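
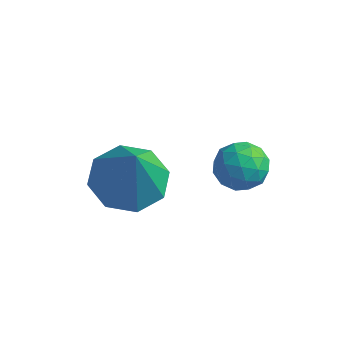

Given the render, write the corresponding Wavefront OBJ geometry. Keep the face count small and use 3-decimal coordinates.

v 1.378 0.276 -1.743
v 1.68 -0.207 -1.214
v 0.28 0.267 -1.126
v 0.582 -0.216 -0.597
v 0.83 0.521 -0.637
v 1.508 0.526 -1.018
v 0.452 -0.466 -1.322
v 1.13 -0.461 -1.703
v 1.107 -0.666 -0.953
v 1.341 -0.056 -0.53
v 0.619 0.116 -1.81
v 0.853 0.726 -1.387
v 1.625 0.035 -1.533
v 0.335 0.025 -0.807
v 0.48 0.458 -0.831
v 0.658 0.174 -0.52
v 1.524 0.466 -1.418
v 1.701 0.182 -1.106
v 1.202 0.61 -0.767
v 0.259 -0.122 -1.234
v 0.436 -0.406 -0.922
v 1.302 -0.114 -1.82
v 1.48 -0.398 -1.509
v 0.758 -0.55 -1.573
v 1.466 -0.519 -1.068
v 0.821 -0.524 -0.706
v 0.745 -0.671 -1.132
v 1.143 -0.667 -1.356
v 1.603 -0.16 -0.819
v 0.958 -0.165 -0.457
v 1.104 0.268 -0.48
v 1.502 0.271 -0.704
v 1.267 -0.43 -0.666
v 1.002 0.225 -1.883
v 0.357 0.22 -1.521
v 0.458 -0.211 -1.636
v 0.856 -0.208 -1.86
v 1.139 0.584 -1.634
v 0.494 0.579 -1.272
v 0.817 0.727 -0.984
v 1.215 0.731 -1.208
v 0.693 0.49 -1.674
v -1.533 -1.36 -1.945
v -0.513 -1.249 -2.283
v -0.867 -1.96 -0.135
v -0.811 -0.556 -1.944
v -1.532 -0.335 -1.606
v -2.254 -0.714 -1.467
v -2.552 -1.472 -1.608
v -2.254 -2.164 -1.946
v -1.533 -2.386 -2.285
v -0.812 -2.007 -2.424
f 1 38 17
f 38 12 41
f 17 41 6
f 38 41 17
f 1 17 13
f 17 6 18
f 13 18 2
f 17 18 13
f 1 13 22
f 13 2 23
f 22 23 8
f 13 23 22
f 1 22 34
f 22 8 37
f 34 37 11
f 22 37 34
f 1 34 38
f 34 11 42
f 38 42 12
f 34 42 38
f 2 18 29
f 18 6 32
f 29 32 10
f 18 32 29
f 6 41 19
f 41 12 40
f 19 40 5
f 41 40 19
f 12 42 39
f 42 11 35
f 39 35 3
f 42 35 39
f 11 37 36
f 37 8 24
f 36 24 7
f 37 24 36
f 8 23 28
f 23 2 25
f 28 25 9
f 23 25 28
f 4 30 16
f 30 10 31
f 16 31 5
f 30 31 16
f 4 16 14
f 16 5 15
f 14 15 3
f 16 15 14
f 4 14 21
f 14 3 20
f 21 20 7
f 14 20 21
f 4 21 26
f 21 7 27
f 26 27 9
f 21 27 26
f 4 26 30
f 26 9 33
f 30 33 10
f 26 33 30
f 5 31 19
f 31 10 32
f 19 32 6
f 31 32 19
f 3 15 39
f 15 5 40
f 39 40 12
f 15 40 39
f 7 20 36
f 20 3 35
f 36 35 11
f 20 35 36
f 9 27 28
f 27 7 24
f 28 24 8
f 27 24 28
f 10 33 29
f 33 9 25
f 29 25 2
f 33 25 29
f 44 43 46
f 44 46 45
f 46 43 47
f 46 47 45
f 47 43 48
f 47 48 45
f 48 43 49
f 48 49 45
f 49 43 50
f 49 50 45
f 50 43 51
f 50 51 45
f 51 43 52
f 51 52 45
f 52 43 44
f 52 44 45



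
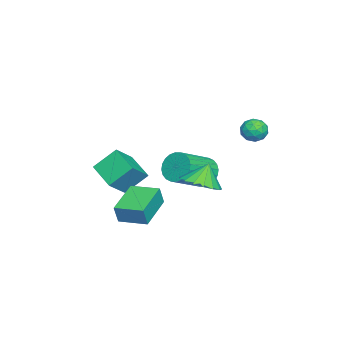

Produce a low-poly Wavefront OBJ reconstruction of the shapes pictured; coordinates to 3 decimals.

v -2.441 4.106 2.364
v -2.071 3.527 2.166
v -3.189 3.433 2.934
v -2.819 2.854 2.736
v -2.537 3.316 3.203
v -2.075 3.732 2.851
v -3.185 3.228 2.249
v -2.723 3.644 1.897
v -2.531 2.985 2.095
v -2.13 3.039 2.684
v -3.13 3.921 2.416
v -2.729 3.975 3.005
v -2.19 3.876 2.215
v -3.07 3.084 2.885
v -2.904 3.356 3.16
v -2.686 3.015 3.043
v -2.192 3.996 2.617
v -1.975 3.656 2.501
v -2.249 3.532 3.111
v -3.285 3.304 2.599
v -3.068 2.964 2.483
v -2.574 3.945 2.057
v -2.356 3.604 1.94
v -3.011 3.428 1.989
v -2.243 3.217 2.057
v -2.683 2.821 2.392
v -2.898 3.041 2.106
v -2.627 3.285 1.898
v -2.008 3.249 2.403
v -2.447 2.853 2.738
v -2.281 3.124 3.013
v -2.01 3.369 2.806
v -2.278 2.93 2.361
v -2.813 4.107 2.362
v -3.252 3.711 2.697
v -3.25 3.591 2.294
v -2.979 3.836 2.087
v -2.577 4.139 2.708
v -3.017 3.743 3.043
v -2.633 3.675 3.202
v -2.362 3.919 2.994
v -2.982 4.03 2.739
v 0.079 1.637 0.116
v 1.033 1.559 0.548
v -0.399 1.923 1.224
v 1.002 2.041 0.411
v 0.76 2.431 0.206
v 0.362 2.639 -0.02
v -0.101 2.618 -0.214
v -0.522 2.372 -0.333
v -0.806 1.957 -0.349
v -0.887 1.47 -0.258
v -0.747 1.02 -0.082
v -0.417 0.713 0.14
v 0.026 0.617 0.356
v 0.482 0.754 0.517
v 0.845 1.094 0.586
v -0.196 -3.598 0.324
v -0.702 -2.617 1.355
v -1.163 -3.144 -0.581
v -1.669 -2.164 0.45
v 0.849 -2.476 -0.23
v 0.343 -1.496 0.801
v -0.118 -2.023 -1.135
v -0.624 -1.042 -0.104
v 0.651 -1.302 -1.042
v 0.898 -1.427 -0.07
v 0.85 0.138 -0.906
v 1.097 0.013 0.065
v 2.523 -1.513 -1.545
v 2.77 -1.638 -0.574
v 2.722 -0.073 -1.41
v 2.969 -0.198 -0.438
v -3.774 0.78 -1.183
v -3.176 1.251 -1.663
v -1.629 0.291 -0.678
v -2.226 -0.18 -0.197
v -3.222 1.461 -1.386
v -1.675 0.501 -0.4
v -3.352 1.568 -1.077
v -1.805 0.608 -0.092
v -3.546 1.555 -0.785
v -1.999 0.595 0.2
v -3.775 1.423 -0.554
v -2.228 0.464 0.432
v -4.004 1.194 -0.418
v -2.457 0.235 0.568
v -4.197 0.902 -0.398
v -2.65 -0.058 0.587
v -4.327 0.591 -0.498
v -2.779 -0.369 0.487
v -4.371 0.309 -0.702
v -2.824 -0.651 0.283
v -4.325 0.099 -0.98
v -2.778 -0.861 0.006
v -4.195 -0.008 -1.288
v -2.648 -0.968 -0.303
v -4.001 0.005 -1.58
v -2.454 -0.955 -0.595
v -3.772 0.136 -1.812
v -2.225 -0.823 -0.826
v -3.543 0.365 -1.948
v -1.996 -0.594 -0.962
v -3.35 0.658 -1.967
v -1.803 -0.302 -0.982
v -3.221 0.969 -1.867
v -1.673 0.009 -0.882
f 1 38 17
f 38 12 41
f 17 41 6
f 38 41 17
f 1 17 13
f 17 6 18
f 13 18 2
f 17 18 13
f 1 13 22
f 13 2 23
f 22 23 8
f 13 23 22
f 1 22 34
f 22 8 37
f 34 37 11
f 22 37 34
f 1 34 38
f 34 11 42
f 38 42 12
f 34 42 38
f 2 18 29
f 18 6 32
f 29 32 10
f 18 32 29
f 6 41 19
f 41 12 40
f 19 40 5
f 41 40 19
f 12 42 39
f 42 11 35
f 39 35 3
f 42 35 39
f 11 37 36
f 37 8 24
f 36 24 7
f 37 24 36
f 8 23 28
f 23 2 25
f 28 25 9
f 23 25 28
f 4 30 16
f 30 10 31
f 16 31 5
f 30 31 16
f 4 16 14
f 16 5 15
f 14 15 3
f 16 15 14
f 4 14 21
f 14 3 20
f 21 20 7
f 14 20 21
f 4 21 26
f 21 7 27
f 26 27 9
f 21 27 26
f 4 26 30
f 26 9 33
f 30 33 10
f 26 33 30
f 5 31 19
f 31 10 32
f 19 32 6
f 31 32 19
f 3 15 39
f 15 5 40
f 39 40 12
f 15 40 39
f 7 20 36
f 20 3 35
f 36 35 11
f 20 35 36
f 9 27 28
f 27 7 24
f 28 24 8
f 27 24 28
f 10 33 29
f 33 9 25
f 29 25 2
f 33 25 29
f 44 43 46
f 44 46 45
f 46 43 47
f 46 47 45
f 47 43 48
f 47 48 45
f 48 43 49
f 48 49 45
f 49 43 50
f 49 50 45
f 50 43 51
f 50 51 45
f 51 43 52
f 51 52 45
f 52 43 53
f 52 53 45
f 53 43 54
f 53 54 45
f 54 43 55
f 54 55 45
f 55 43 56
f 55 56 45
f 56 43 57
f 56 57 45
f 57 43 44
f 57 44 45
f 59 61 58
f 62 59 58
f 58 61 60
f 60 62 58
f 59 65 61
f 63 59 62
f 63 65 59
f 61 65 60
f 64 62 60
f 60 65 64
f 64 63 62
f 65 63 64
f 67 69 66
f 70 67 66
f 66 69 68
f 68 70 66
f 67 73 69
f 71 67 70
f 71 73 67
f 69 73 68
f 72 70 68
f 68 73 72
f 72 71 70
f 73 71 72
f 75 74 78
f 75 78 76
f 76 78 79
f 76 79 77
f 78 74 80
f 78 80 79
f 79 80 81
f 79 81 77
f 80 74 82
f 80 82 81
f 81 82 83
f 81 83 77
f 82 74 84
f 82 84 83
f 83 84 85
f 83 85 77
f 84 74 86
f 84 86 85
f 85 86 87
f 85 87 77
f 86 74 88
f 86 88 87
f 87 88 89
f 87 89 77
f 88 74 90
f 88 90 89
f 89 90 91
f 89 91 77
f 90 74 92
f 90 92 91
f 91 92 93
f 91 93 77
f 92 74 94
f 92 94 93
f 93 94 95
f 93 95 77
f 94 74 96
f 94 96 95
f 95 96 97
f 95 97 77
f 96 74 98
f 96 98 97
f 97 98 99
f 97 99 77
f 98 74 100
f 98 100 99
f 99 100 101
f 99 101 77
f 100 74 102
f 100 102 101
f 101 102 103
f 101 103 77
f 102 74 104
f 102 104 103
f 103 104 105
f 103 105 77
f 104 74 106
f 104 106 105
f 105 106 107
f 105 107 77
f 106 74 75
f 106 75 107
f 107 75 76
f 107 76 77



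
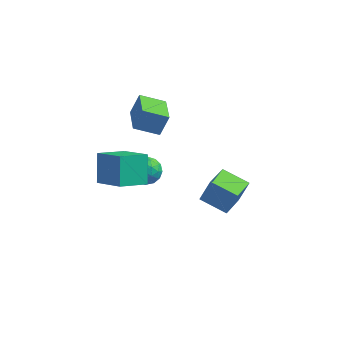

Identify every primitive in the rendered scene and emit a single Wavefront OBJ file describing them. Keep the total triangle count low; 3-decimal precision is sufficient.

v -1.042 -5.067 3.621
v -1.389 -4.047 4.962
v -2.551 -4.29 2.64
v -2.898 -3.27 3.98
v -0.042 -3.91 3
v -0.389 -2.89 4.34
v -1.551 -3.133 2.018
v -1.898 -2.113 3.359
v 2.081 -2.2 0.743
v 2.493 -1.754 1.915
v 2.147 -0.378 0.026
v 2.56 0.069 1.198
v 3.58 -2.429 0.302
v 3.993 -1.982 1.474
v 3.647 -0.606 -0.415
v 4.059 -0.16 0.757
v -2.551 0.846 2.256
v -2.19 1.302 3.441
v -3.315 2.494 1.855
v -2.954 2.95 3.04
v -1.246 1.31 1.68
v -0.885 1.766 2.865
v -2.01 2.958 1.279
v -1.649 3.414 2.464
v -1.927 1.565 -1.241
v -1.114 1.174 -1.311
v -2.506 0.286 -0.829
v -1.693 -0.105 -0.899
v -1.851 0.497 -0.243
v -1.493 1.288 -0.497
v -2.127 0.172 -1.643
v -1.769 0.963 -1.897
v -1.238 0.314 -1.559
v -1.067 0.515 -0.694
v -2.553 0.945 -1.446
v -2.382 1.146 -0.581
v -1.469 1.482 -1.312
v -2.151 -0.022 -0.828
v -2.243 0.332 -0.443
v -1.766 0.103 -0.483
v -1.692 1.549 -0.834
v -1.215 1.319 -0.875
v -1.648 0.921 -0.247
v -2.405 0.141 -1.265
v -1.928 -0.089 -1.306
v -1.854 1.357 -1.657
v -1.377 1.128 -1.697
v -1.972 0.539 -1.893
v -1.065 0.746 -1.499
v -1.405 -0.005 -1.257
v -1.66 0.157 -1.694
v -1.45 0.622 -1.843
v -0.964 0.864 -0.99
v -1.305 0.113 -0.748
v -1.398 0.467 -0.363
v -1.187 0.931 -0.512
v -1.037 0.359 -1.136
v -2.315 1.347 -1.392
v -2.656 0.596 -1.15
v -2.433 0.529 -1.628
v -2.222 0.993 -1.777
v -2.215 1.465 -0.883
v -2.555 0.714 -0.641
v -2.17 0.838 -0.297
v -1.96 1.303 -0.446
v -2.583 1.101 -1.004
f 2 4 1
f 5 2 1
f 1 4 3
f 3 5 1
f 2 8 4
f 6 2 5
f 6 8 2
f 4 8 3
f 7 5 3
f 3 8 7
f 7 6 5
f 8 6 7
f 10 12 9
f 13 10 9
f 9 12 11
f 11 13 9
f 10 16 12
f 14 10 13
f 14 16 10
f 12 16 11
f 15 13 11
f 11 16 15
f 15 14 13
f 16 14 15
f 18 20 17
f 21 18 17
f 17 20 19
f 19 21 17
f 18 24 20
f 22 18 21
f 22 24 18
f 20 24 19
f 23 21 19
f 19 24 23
f 23 22 21
f 24 22 23
f 25 62 41
f 62 36 65
f 41 65 30
f 62 65 41
f 25 41 37
f 41 30 42
f 37 42 26
f 41 42 37
f 25 37 46
f 37 26 47
f 46 47 32
f 37 47 46
f 25 46 58
f 46 32 61
f 58 61 35
f 46 61 58
f 25 58 62
f 58 35 66
f 62 66 36
f 58 66 62
f 26 42 53
f 42 30 56
f 53 56 34
f 42 56 53
f 30 65 43
f 65 36 64
f 43 64 29
f 65 64 43
f 36 66 63
f 66 35 59
f 63 59 27
f 66 59 63
f 35 61 60
f 61 32 48
f 60 48 31
f 61 48 60
f 32 47 52
f 47 26 49
f 52 49 33
f 47 49 52
f 28 54 40
f 54 34 55
f 40 55 29
f 54 55 40
f 28 40 38
f 40 29 39
f 38 39 27
f 40 39 38
f 28 38 45
f 38 27 44
f 45 44 31
f 38 44 45
f 28 45 50
f 45 31 51
f 50 51 33
f 45 51 50
f 28 50 54
f 50 33 57
f 54 57 34
f 50 57 54
f 29 55 43
f 55 34 56
f 43 56 30
f 55 56 43
f 27 39 63
f 39 29 64
f 63 64 36
f 39 64 63
f 31 44 60
f 44 27 59
f 60 59 35
f 44 59 60
f 33 51 52
f 51 31 48
f 52 48 32
f 51 48 52
f 34 57 53
f 57 33 49
f 53 49 26
f 57 49 53



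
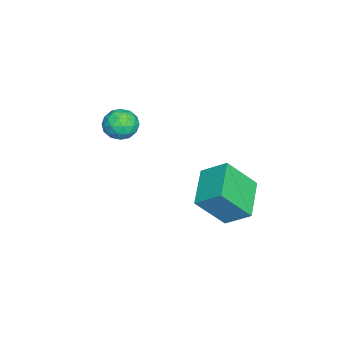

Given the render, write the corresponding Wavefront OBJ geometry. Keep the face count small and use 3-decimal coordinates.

v -2.3 -3.465 1.827
v -1.903 -3.748 1.319
v -3.237 -3.872 1.321
v -2.84 -4.155 0.813
v -2.814 -4.417 1.466
v -2.235 -4.165 1.779
v -2.905 -3.455 0.861
v -2.326 -3.203 1.174
v -2.276 -3.742 0.722
v -2.22 -4.336 1.096
v -2.92 -3.284 1.544
v -2.864 -3.878 1.918
v -2.019 -3.571 1.617
v -3.121 -4.049 1.023
v -3.105 -4.203 1.407
v -2.872 -4.369 1.108
v -2.215 -3.816 1.888
v -1.981 -3.982 1.589
v -2.517 -4.375 1.676
v -3.159 -3.638 1.051
v -2.925 -3.804 0.752
v -2.268 -3.251 1.532
v -2.035 -3.417 1.233
v -2.623 -3.245 0.964
v -2.005 -3.733 0.968
v -2.556 -3.973 0.67
v -2.594 -3.561 0.698
v -2.254 -3.413 0.882
v -1.972 -4.082 1.188
v -2.523 -4.322 0.89
v -2.508 -4.476 1.274
v -2.168 -4.328 1.458
v -2.192 -4.079 0.837
v -2.617 -3.298 1.75
v -3.168 -3.538 1.452
v -2.972 -3.292 1.182
v -2.632 -3.144 1.366
v -2.584 -3.647 1.97
v -3.135 -3.887 1.672
v -2.886 -4.207 1.758
v -2.546 -4.059 1.942
v -2.948 -3.541 1.803
v -1.366 -0.686 0.213
v -1.211 0.25 0.897
v -1.804 0.299 -1.036
v -1.65 1.235 -0.352
v 0.21 -0.595 -0.268
v 0.364 0.341 0.416
v -0.229 0.39 -1.517
v -0.074 1.326 -0.833
f 1 38 17
f 38 12 41
f 17 41 6
f 38 41 17
f 1 17 13
f 17 6 18
f 13 18 2
f 17 18 13
f 1 13 22
f 13 2 23
f 22 23 8
f 13 23 22
f 1 22 34
f 22 8 37
f 34 37 11
f 22 37 34
f 1 34 38
f 34 11 42
f 38 42 12
f 34 42 38
f 2 18 29
f 18 6 32
f 29 32 10
f 18 32 29
f 6 41 19
f 41 12 40
f 19 40 5
f 41 40 19
f 12 42 39
f 42 11 35
f 39 35 3
f 42 35 39
f 11 37 36
f 37 8 24
f 36 24 7
f 37 24 36
f 8 23 28
f 23 2 25
f 28 25 9
f 23 25 28
f 4 30 16
f 30 10 31
f 16 31 5
f 30 31 16
f 4 16 14
f 16 5 15
f 14 15 3
f 16 15 14
f 4 14 21
f 14 3 20
f 21 20 7
f 14 20 21
f 4 21 26
f 21 7 27
f 26 27 9
f 21 27 26
f 4 26 30
f 26 9 33
f 30 33 10
f 26 33 30
f 5 31 19
f 31 10 32
f 19 32 6
f 31 32 19
f 3 15 39
f 15 5 40
f 39 40 12
f 15 40 39
f 7 20 36
f 20 3 35
f 36 35 11
f 20 35 36
f 9 27 28
f 27 7 24
f 28 24 8
f 27 24 28
f 10 33 29
f 33 9 25
f 29 25 2
f 33 25 29
f 44 46 43
f 47 44 43
f 43 46 45
f 45 47 43
f 44 50 46
f 48 44 47
f 48 50 44
f 46 50 45
f 49 47 45
f 45 50 49
f 49 48 47
f 50 48 49



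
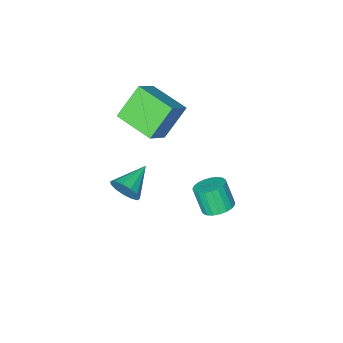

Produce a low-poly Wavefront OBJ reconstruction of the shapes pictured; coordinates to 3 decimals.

v 1.929 2.84 -1.049
v 2.734 2.717 -1.149
v 2.795 2.077 0.128
v 1.991 2.2 0.229
v 2.727 3.021 -0.996
v 2.789 2.381 0.281
v 2.583 3.295 -0.852
v 2.644 2.655 0.425
v 2.325 3.489 -0.742
v 2.387 2.849 0.535
v 1.999 3.572 -0.685
v 2.061 2.932 0.592
v 1.661 3.528 -0.691
v 1.723 2.888 0.586
v 1.37 3.365 -0.759
v 1.431 2.725 0.519
v 1.175 3.111 -0.876
v 1.236 2.471 0.401
v 1.11 2.81 -1.024
v 1.172 2.17 0.253
v 1.187 2.515 -1.176
v 1.249 1.875 0.102
v 1.393 2.276 -1.306
v 1.454 1.636 -0.028
v 1.691 2.134 -1.391
v 1.753 1.494 -0.114
v 2.03 2.114 -1.417
v 2.092 1.474 -0.14
v 2.352 2.22 -1.38
v 2.414 1.58 -0.102
v 2.601 2.433 -1.285
v 2.663 1.793 -0.008
v 0.312 -4.465 1.665
v 1.494 -4.042 2.674
v -0.135 -2.351 1.303
v 1.047 -1.929 2.312
v 1.653 -4.451 0.088
v 2.835 -4.029 1.097
v 1.206 -2.338 -0.274
v 2.388 -1.915 0.735
v 3.644 -2.331 -3.131
v 4.007 -2.663 -2.401
v 2.016 -2.829 -2.549
v 3.898 -2.19 -2.3
v 3.709 -1.761 -2.463
v 3.499 -1.514 -2.838
v 3.335 -1.525 -3.306
v 3.27 -1.793 -3.718
v 3.323 -2.231 -3.944
v 3.479 -2.701 -3.912
v 3.687 -3.053 -3.632
v 3.881 -3.176 -3.192
v 4.001 -3.03 -2.734
f 2 1 5
f 2 5 3
f 3 5 6
f 3 6 4
f 5 1 7
f 5 7 6
f 6 7 8
f 6 8 4
f 7 1 9
f 7 9 8
f 8 9 10
f 8 10 4
f 9 1 11
f 9 11 10
f 10 11 12
f 10 12 4
f 11 1 13
f 11 13 12
f 12 13 14
f 12 14 4
f 13 1 15
f 13 15 14
f 14 15 16
f 14 16 4
f 15 1 17
f 15 17 16
f 16 17 18
f 16 18 4
f 17 1 19
f 17 19 18
f 18 19 20
f 18 20 4
f 19 1 21
f 19 21 20
f 20 21 22
f 20 22 4
f 21 1 23
f 21 23 22
f 22 23 24
f 22 24 4
f 23 1 25
f 23 25 24
f 24 25 26
f 24 26 4
f 25 1 27
f 25 27 26
f 26 27 28
f 26 28 4
f 27 1 29
f 27 29 28
f 28 29 30
f 28 30 4
f 29 1 31
f 29 31 30
f 30 31 32
f 30 32 4
f 31 1 2
f 31 2 32
f 32 2 3
f 32 3 4
f 34 36 33
f 37 34 33
f 33 36 35
f 35 37 33
f 34 40 36
f 38 34 37
f 38 40 34
f 36 40 35
f 39 37 35
f 35 40 39
f 39 38 37
f 40 38 39
f 42 41 44
f 42 44 43
f 44 41 45
f 44 45 43
f 45 41 46
f 45 46 43
f 46 41 47
f 46 47 43
f 47 41 48
f 47 48 43
f 48 41 49
f 48 49 43
f 49 41 50
f 49 50 43
f 50 41 51
f 50 51 43
f 51 41 52
f 51 52 43
f 52 41 53
f 52 53 43
f 53 41 42
f 53 42 43



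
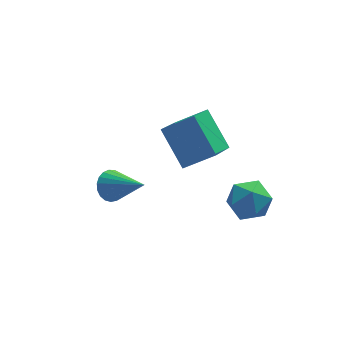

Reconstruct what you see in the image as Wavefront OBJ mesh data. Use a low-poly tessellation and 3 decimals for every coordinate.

v -3.929 -0.663 0.875
v -3.549 -0.928 0.235
v -2.831 -2.057 2.105
v -3.353 -0.684 0.335
v -3.256 -0.437 0.529
v -3.275 -0.229 0.782
v -3.408 -0.096 1.052
v -3.631 -0.061 1.291
v -3.905 -0.13 1.457
v -4.184 -0.291 1.524
v -4.418 -0.516 1.478
v -4.568 -0.767 1.327
v -4.608 -0.999 1.099
v -4.53 -1.174 0.832
v -4.348 -1.26 0.572
v -4.094 -1.243 0.365
v -3.811 -1.125 0.245
v 1.094 -1.873 0.816
v 2.187 -1.898 0.819
v 1.073 -2.962 -0.579
v 2.166 -2.987 -0.576
v 1.606 -3.464 0.233
v 1.619 -2.791 1.095
v 1.641 -2.069 -0.855
v 1.654 -1.396 0.007
v 2.525 -2.019 -0.214
v 2.504 -2.881 0.459
v 0.756 -1.979 -0.219
v 0.735 -2.841 0.454
v 0.648 -0.692 1.839
v 0.096 0.862 3.234
v -0.748 -0.419 0.983
v -1.299 1.135 2.377
v 1.679 0.765 0.623
v 1.128 2.319 2.017
v 0.284 1.038 -0.234
v -0.268 2.592 1.161
f 2 1 4
f 2 4 3
f 4 1 5
f 4 5 3
f 5 1 6
f 5 6 3
f 6 1 7
f 6 7 3
f 7 1 8
f 7 8 3
f 8 1 9
f 8 9 3
f 9 1 10
f 9 10 3
f 10 1 11
f 10 11 3
f 11 1 12
f 11 12 3
f 12 1 13
f 12 13 3
f 13 1 14
f 13 14 3
f 14 1 15
f 14 15 3
f 15 1 16
f 15 16 3
f 16 1 17
f 16 17 3
f 17 1 2
f 17 2 3
f 18 29 23
f 18 23 19
f 18 19 25
f 18 25 28
f 18 28 29
f 19 23 27
f 23 29 22
f 29 28 20
f 28 25 24
f 25 19 26
f 21 27 22
f 21 22 20
f 21 20 24
f 21 24 26
f 21 26 27
f 22 27 23
f 20 22 29
f 24 20 28
f 26 24 25
f 27 26 19
f 31 33 30
f 34 31 30
f 30 33 32
f 32 34 30
f 31 37 33
f 35 31 34
f 35 37 31
f 33 37 32
f 36 34 32
f 32 37 36
f 36 35 34
f 37 35 36



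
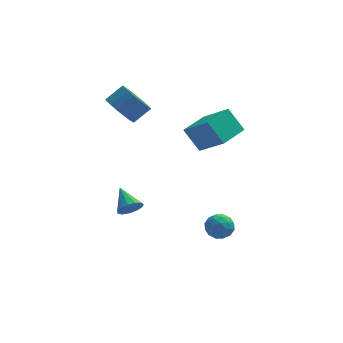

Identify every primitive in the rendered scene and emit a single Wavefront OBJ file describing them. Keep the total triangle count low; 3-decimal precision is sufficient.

v -1.281 2.203 3.452
v -0.868 2.653 2.724
v -0.047 3.027 3.42
v -0.459 2.577 4.148
v -1.131 2.945 2.878
v -0.31 3.319 3.574
v -1.425 3.091 3.145
v -0.603 3.465 3.842
v -1.689 3.06 3.473
v -0.868 3.434 4.17
v -1.873 2.86 3.797
v -1.052 3.234 4.494
v -1.939 2.53 4.053
v -1.118 2.904 4.75
v -1.875 2.135 4.189
v -1.054 2.509 4.886
v -1.693 1.753 4.18
v -0.872 2.127 4.876
v -1.43 1.461 4.026
v -0.609 1.835 4.722
v -1.137 1.315 3.758
v -0.315 1.689 4.455
v -0.872 1.346 3.43
v -0.051 1.72 4.127
v -0.688 1.546 3.106
v 0.133 1.92 3.803
v -0.622 1.876 2.85
v 0.199 2.25 3.547
v -0.686 2.271 2.714
v 0.135 2.645 3.411
v 2.88 -3.043 -0.822
v 3.555 -3.085 -0.558
v 2.685 -4.155 -0.502
v 3.36 -4.197 -0.238
v 2.867 -3.779 0.092
v 2.988 -3.092 -0.106
v 3.252 -4.148 -0.954
v 3.373 -3.461 -1.152
v 3.785 -3.768 -0.64
v 3.547 -3.541 0.006
v 2.693 -3.699 -1.066
v 2.455 -3.472 -0.42
v 3.235 -2.966 -0.718
v 3.005 -4.274 -0.342
v 2.716 -4.028 -0.148
v 3.112 -4.053 0.007
v 2.901 -2.97 -0.452
v 3.298 -2.995 -0.297
v 2.893 -3.403 0.085
v 2.942 -4.245 -0.763
v 3.339 -4.27 -0.608
v 3.128 -3.187 -1.067
v 3.524 -3.212 -0.912
v 3.347 -3.837 -1.145
v 3.766 -3.393 -0.611
v 3.652 -4.047 -0.423
v 3.589 -4.018 -0.844
v 3.66 -3.613 -0.96
v 3.626 -3.259 -0.231
v 3.512 -3.913 -0.043
v 3.222 -3.667 0.151
v 3.293 -3.263 0.035
v 3.762 -3.66 -0.279
v 2.728 -3.327 -1.017
v 2.614 -3.981 -0.829
v 2.947 -3.977 -1.095
v 3.018 -3.573 -1.211
v 2.588 -3.193 -0.637
v 2.474 -3.847 -0.449
v 2.58 -3.627 -0.1
v 2.651 -3.222 -0.216
v 2.478 -3.58 -0.781
v 1.681 1.184 2.728
v 2.753 0.168 3.907
v 2.699 2.387 2.838
v 3.772 1.371 4.017
v 2.408 0.669 1.623
v 3.481 -0.347 2.802
v 3.427 1.872 1.733
v 4.499 0.856 2.912
v -0.852 -0.194 -1.77
v -0.343 -0.241 -1.337
v -1.328 0.934 -1.09
v -0.223 -0.02 -1.619
v -0.303 0.146 -1.949
v -0.557 0.203 -2.222
v -0.905 0.135 -2.352
v -1.236 -0.038 -2.297
v -1.446 -0.26 -2.075
v -1.467 -0.461 -1.756
v -1.293 -0.577 -1.442
v -0.979 -0.572 -1.232
v -0.625 -0.446 -1.193
f 2 1 5
f 2 5 3
f 3 5 6
f 3 6 4
f 5 1 7
f 5 7 6
f 6 7 8
f 6 8 4
f 7 1 9
f 7 9 8
f 8 9 10
f 8 10 4
f 9 1 11
f 9 11 10
f 10 11 12
f 10 12 4
f 11 1 13
f 11 13 12
f 12 13 14
f 12 14 4
f 13 1 15
f 13 15 14
f 14 15 16
f 14 16 4
f 15 1 17
f 15 17 16
f 16 17 18
f 16 18 4
f 17 1 19
f 17 19 18
f 18 19 20
f 18 20 4
f 19 1 21
f 19 21 20
f 20 21 22
f 20 22 4
f 21 1 23
f 21 23 22
f 22 23 24
f 22 24 4
f 23 1 25
f 23 25 24
f 24 25 26
f 24 26 4
f 25 1 27
f 25 27 26
f 26 27 28
f 26 28 4
f 27 1 29
f 27 29 28
f 28 29 30
f 28 30 4
f 29 1 2
f 29 2 30
f 30 2 3
f 30 3 4
f 31 68 47
f 68 42 71
f 47 71 36
f 68 71 47
f 31 47 43
f 47 36 48
f 43 48 32
f 47 48 43
f 31 43 52
f 43 32 53
f 52 53 38
f 43 53 52
f 31 52 64
f 52 38 67
f 64 67 41
f 52 67 64
f 31 64 68
f 64 41 72
f 68 72 42
f 64 72 68
f 32 48 59
f 48 36 62
f 59 62 40
f 48 62 59
f 36 71 49
f 71 42 70
f 49 70 35
f 71 70 49
f 42 72 69
f 72 41 65
f 69 65 33
f 72 65 69
f 41 67 66
f 67 38 54
f 66 54 37
f 67 54 66
f 38 53 58
f 53 32 55
f 58 55 39
f 53 55 58
f 34 60 46
f 60 40 61
f 46 61 35
f 60 61 46
f 34 46 44
f 46 35 45
f 44 45 33
f 46 45 44
f 34 44 51
f 44 33 50
f 51 50 37
f 44 50 51
f 34 51 56
f 51 37 57
f 56 57 39
f 51 57 56
f 34 56 60
f 56 39 63
f 60 63 40
f 56 63 60
f 35 61 49
f 61 40 62
f 49 62 36
f 61 62 49
f 33 45 69
f 45 35 70
f 69 70 42
f 45 70 69
f 37 50 66
f 50 33 65
f 66 65 41
f 50 65 66
f 39 57 58
f 57 37 54
f 58 54 38
f 57 54 58
f 40 63 59
f 63 39 55
f 59 55 32
f 63 55 59
f 74 76 73
f 77 74 73
f 73 76 75
f 75 77 73
f 74 80 76
f 78 74 77
f 78 80 74
f 76 80 75
f 79 77 75
f 75 80 79
f 79 78 77
f 80 78 79
f 82 81 84
f 82 84 83
f 84 81 85
f 84 85 83
f 85 81 86
f 85 86 83
f 86 81 87
f 86 87 83
f 87 81 88
f 87 88 83
f 88 81 89
f 88 89 83
f 89 81 90
f 89 90 83
f 90 81 91
f 90 91 83
f 91 81 92
f 91 92 83
f 92 81 93
f 92 93 83
f 93 81 82
f 93 82 83



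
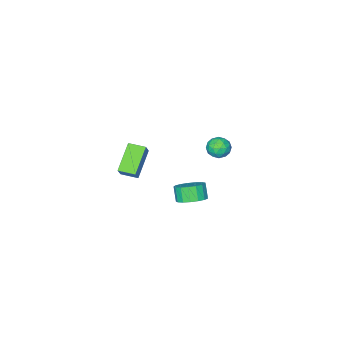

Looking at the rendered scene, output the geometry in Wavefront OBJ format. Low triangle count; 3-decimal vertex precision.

v -0.898 -0.494 -3.265
v -0.297 0.056 -2.758
v -0.562 -0.475 -1.867
v -1.162 -1.026 -2.375
v -0.696 0.284 -2.74
v -0.961 -0.247 -1.85
v -1.141 0.333 -2.844
v -1.406 -0.198 -1.953
v -1.53 0.193 -3.043
v -1.795 -0.338 -2.153
v -1.774 -0.105 -3.294
v -2.039 -0.636 -2.404
v -1.818 -0.492 -3.538
v -2.083 -1.023 -2.647
v -1.651 -0.879 -3.719
v -1.916 -1.411 -2.829
v -1.311 -1.179 -3.797
v -1.576 -1.71 -2.906
v -0.876 -1.321 -3.752
v -1.141 -1.853 -2.862
v -0.447 -1.274 -3.596
v -0.712 -1.806 -2.706
v -0.12 -1.049 -3.365
v -0.385 -1.58 -2.474
v 0.028 -0.696 -3.11
v -0.237 -1.228 -2.22
v -0.036 -0.297 -2.891
v -0.301 -0.829 -2.001
v -3.961 -0.956 -0.457
v -3.528 -1.081 -1.129
v -4.372 -2.199 -0.491
v -3.939 -2.324 -1.163
v -3.563 -2.204 -0.456
v -3.309 -1.435 -0.435
v -4.591 -1.845 -1.185
v -4.337 -1.076 -1.164
v -3.917 -1.63 -1.579
v -3.282 -1.852 -1.129
v -4.618 -1.428 -0.491
v -3.983 -1.65 -0.041
v -3.709 -0.909 -0.79
v -4.191 -2.371 -0.83
v -3.971 -2.3 -0.414
v -3.716 -2.374 -0.81
v -3.58 -1.118 -0.382
v -3.325 -1.191 -0.777
v -3.346 -1.851 -0.382
v -4.575 -2.089 -0.843
v -4.32 -2.162 -1.238
v -4.184 -0.906 -0.81
v -3.929 -0.98 -1.206
v -4.554 -1.429 -1.238
v -3.682 -1.305 -1.45
v -3.924 -2.036 -1.47
v -4.307 -1.754 -1.483
v -4.158 -1.302 -1.47
v -3.309 -1.436 -1.185
v -3.551 -2.167 -1.205
v -3.33 -2.096 -0.789
v -3.181 -1.644 -0.777
v -3.538 -1.759 -1.449
v -4.349 -1.113 -0.415
v -4.591 -1.844 -0.435
v -4.719 -1.636 -0.843
v -4.57 -1.184 -0.831
v -3.976 -1.244 -0.15
v -4.218 -1.975 -0.17
v -3.742 -1.978 -0.15
v -3.593 -1.526 -0.137
v -4.362 -1.521 -0.171
v 3.975 0.56 2.232
v 2.584 -0.218 3.373
v 4.445 0.909 3.043
v 3.054 0.131 4.184
v 4.526 -0.331 2.296
v 3.135 -1.109 3.437
v 4.996 0.018 3.107
v 3.605 -0.76 4.248
f 2 1 5
f 2 5 3
f 3 5 6
f 3 6 4
f 5 1 7
f 5 7 6
f 6 7 8
f 6 8 4
f 7 1 9
f 7 9 8
f 8 9 10
f 8 10 4
f 9 1 11
f 9 11 10
f 10 11 12
f 10 12 4
f 11 1 13
f 11 13 12
f 12 13 14
f 12 14 4
f 13 1 15
f 13 15 14
f 14 15 16
f 14 16 4
f 15 1 17
f 15 17 16
f 16 17 18
f 16 18 4
f 17 1 19
f 17 19 18
f 18 19 20
f 18 20 4
f 19 1 21
f 19 21 20
f 20 21 22
f 20 22 4
f 21 1 23
f 21 23 22
f 22 23 24
f 22 24 4
f 23 1 25
f 23 25 24
f 24 25 26
f 24 26 4
f 25 1 27
f 25 27 26
f 26 27 28
f 26 28 4
f 27 1 2
f 27 2 28
f 28 2 3
f 28 3 4
f 29 66 45
f 66 40 69
f 45 69 34
f 66 69 45
f 29 45 41
f 45 34 46
f 41 46 30
f 45 46 41
f 29 41 50
f 41 30 51
f 50 51 36
f 41 51 50
f 29 50 62
f 50 36 65
f 62 65 39
f 50 65 62
f 29 62 66
f 62 39 70
f 66 70 40
f 62 70 66
f 30 46 57
f 46 34 60
f 57 60 38
f 46 60 57
f 34 69 47
f 69 40 68
f 47 68 33
f 69 68 47
f 40 70 67
f 70 39 63
f 67 63 31
f 70 63 67
f 39 65 64
f 65 36 52
f 64 52 35
f 65 52 64
f 36 51 56
f 51 30 53
f 56 53 37
f 51 53 56
f 32 58 44
f 58 38 59
f 44 59 33
f 58 59 44
f 32 44 42
f 44 33 43
f 42 43 31
f 44 43 42
f 32 42 49
f 42 31 48
f 49 48 35
f 42 48 49
f 32 49 54
f 49 35 55
f 54 55 37
f 49 55 54
f 32 54 58
f 54 37 61
f 58 61 38
f 54 61 58
f 33 59 47
f 59 38 60
f 47 60 34
f 59 60 47
f 31 43 67
f 43 33 68
f 67 68 40
f 43 68 67
f 35 48 64
f 48 31 63
f 64 63 39
f 48 63 64
f 37 55 56
f 55 35 52
f 56 52 36
f 55 52 56
f 38 61 57
f 61 37 53
f 57 53 30
f 61 53 57
f 72 74 71
f 75 72 71
f 71 74 73
f 73 75 71
f 72 78 74
f 76 72 75
f 76 78 72
f 74 78 73
f 77 75 73
f 73 78 77
f 77 76 75
f 78 76 77



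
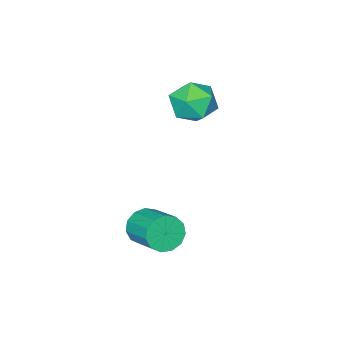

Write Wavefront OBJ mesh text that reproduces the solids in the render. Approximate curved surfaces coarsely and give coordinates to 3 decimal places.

v 3.177 0.907 0.822
v 3.325 0.663 1.293
v 3.531 1.63 1.728
v 3.383 1.873 1.258
v 3.582 0.685 1.121
v 3.788 1.652 1.557
v 3.71 0.778 0.855
v 3.917 1.744 1.29
v 3.67 0.911 0.578
v 3.876 1.878 1.014
v 3.472 1.043 0.379
v 3.679 2.01 0.814
v 3.181 1.132 0.32
v 3.388 2.098 0.756
v 2.888 1.149 0.421
v 3.095 2.116 0.857
v 2.687 1.089 0.649
v 2.894 2.056 1.085
v 2.642 0.971 0.932
v 2.848 1.938 1.368
v 2.766 0.833 1.18
v 2.973 1.8 1.616
v 3.02 0.718 1.315
v 3.227 1.685 1.75
v 0.599 0.571 4.236
v 1.25 0.304 4.204
v 0.25 -0.184 3.456
v 0.901 -0.451 3.424
v 0.512 -0.542 4.004
v 0.727 -0.075 4.486
v 0.773 0.195 3.174
v 0.988 0.662 3.656
v 1.357 0.072 3.547
v 1.196 -0.384 4.06
v 0.304 0.504 3.6
v 0.143 0.048 4.113
f 2 1 5
f 2 5 3
f 3 5 6
f 3 6 4
f 5 1 7
f 5 7 6
f 6 7 8
f 6 8 4
f 7 1 9
f 7 9 8
f 8 9 10
f 8 10 4
f 9 1 11
f 9 11 10
f 10 11 12
f 10 12 4
f 11 1 13
f 11 13 12
f 12 13 14
f 12 14 4
f 13 1 15
f 13 15 14
f 14 15 16
f 14 16 4
f 15 1 17
f 15 17 16
f 16 17 18
f 16 18 4
f 17 1 19
f 17 19 18
f 18 19 20
f 18 20 4
f 19 1 21
f 19 21 20
f 20 21 22
f 20 22 4
f 21 1 23
f 21 23 22
f 22 23 24
f 22 24 4
f 23 1 2
f 23 2 24
f 24 2 3
f 24 3 4
f 25 36 30
f 25 30 26
f 25 26 32
f 25 32 35
f 25 35 36
f 26 30 34
f 30 36 29
f 36 35 27
f 35 32 31
f 32 26 33
f 28 34 29
f 28 29 27
f 28 27 31
f 28 31 33
f 28 33 34
f 29 34 30
f 27 29 36
f 31 27 35
f 33 31 32
f 34 33 26



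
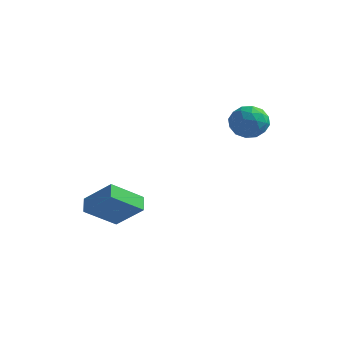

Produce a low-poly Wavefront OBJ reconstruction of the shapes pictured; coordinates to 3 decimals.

v -3.874 -0.44 -3.67
v -4.706 -1.905 -2.537
v -2.342 -0.345 -2.42
v -3.174 -1.81 -1.288
v -3.406 -1.11 -4.192
v -4.238 -2.575 -3.06
v -1.874 -1.015 -2.943
v -2.706 -2.48 -1.81
v 1.298 2.257 2.884
v 2.057 2.215 3.579
v 2.223 1.365 1.821
v 2.982 1.323 2.516
v 2.103 0.811 2.681
v 1.532 1.362 3.338
v 2.748 2.218 2.062
v 2.177 2.769 2.719
v 2.953 2.191 3.071
v 2.555 1.321 3.454
v 1.725 2.259 1.946
v 1.327 1.389 2.329
v 1.596 2.314 3.325
v 2.684 1.266 2.075
v 2.167 0.965 2.172
v 2.613 0.94 2.581
v 1.288 1.813 3.183
v 1.734 1.788 3.592
v 1.761 0.963 3.064
v 2.546 1.792 1.808
v 2.992 1.767 2.217
v 1.667 2.64 2.819
v 2.113 2.615 3.228
v 2.519 2.617 2.336
v 2.569 2.276 3.435
v 3.113 1.751 2.81
v 2.976 2.277 2.543
v 2.64 2.601 2.929
v 2.335 1.764 3.66
v 2.879 1.24 3.035
v 2.362 0.939 3.132
v 2.026 1.263 3.518
v 2.862 1.75 3.362
v 1.401 2.34 2.365
v 1.945 1.816 1.74
v 2.254 2.317 1.882
v 1.918 2.641 2.268
v 1.167 1.829 2.59
v 1.711 1.304 1.965
v 1.64 0.979 2.471
v 1.304 1.303 2.857
v 1.418 1.83 2.038
f 2 4 1
f 5 2 1
f 1 4 3
f 3 5 1
f 2 8 4
f 6 2 5
f 6 8 2
f 4 8 3
f 7 5 3
f 3 8 7
f 7 6 5
f 8 6 7
f 9 46 25
f 46 20 49
f 25 49 14
f 46 49 25
f 9 25 21
f 25 14 26
f 21 26 10
f 25 26 21
f 9 21 30
f 21 10 31
f 30 31 16
f 21 31 30
f 9 30 42
f 30 16 45
f 42 45 19
f 30 45 42
f 9 42 46
f 42 19 50
f 46 50 20
f 42 50 46
f 10 26 37
f 26 14 40
f 37 40 18
f 26 40 37
f 14 49 27
f 49 20 48
f 27 48 13
f 49 48 27
f 20 50 47
f 50 19 43
f 47 43 11
f 50 43 47
f 19 45 44
f 45 16 32
f 44 32 15
f 45 32 44
f 16 31 36
f 31 10 33
f 36 33 17
f 31 33 36
f 12 38 24
f 38 18 39
f 24 39 13
f 38 39 24
f 12 24 22
f 24 13 23
f 22 23 11
f 24 23 22
f 12 22 29
f 22 11 28
f 29 28 15
f 22 28 29
f 12 29 34
f 29 15 35
f 34 35 17
f 29 35 34
f 12 34 38
f 34 17 41
f 38 41 18
f 34 41 38
f 13 39 27
f 39 18 40
f 27 40 14
f 39 40 27
f 11 23 47
f 23 13 48
f 47 48 20
f 23 48 47
f 15 28 44
f 28 11 43
f 44 43 19
f 28 43 44
f 17 35 36
f 35 15 32
f 36 32 16
f 35 32 36
f 18 41 37
f 41 17 33
f 37 33 10
f 41 33 37



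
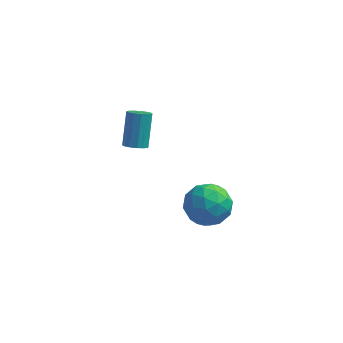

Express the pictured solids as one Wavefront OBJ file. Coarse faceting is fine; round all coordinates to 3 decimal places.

v -0.127 1.969 1.15
v 0.156 2.368 0.858
v 0.11 3.41 2.238
v -0.173 3.011 2.53
v -0.156 2.423 0.806
v -0.202 3.465 2.186
v -0.459 2.333 0.864
v -0.505 3.375 2.244
v -0.657 2.128 1.012
v -0.703 3.17 2.392
v -0.686 1.872 1.204
v -0.732 2.914 2.584
v -0.538 1.647 1.379
v -0.584 2.689 2.759
v -0.259 1.524 1.481
v -0.305 2.566 2.861
v 0.061 1.543 1.478
v 0.015 2.585 2.858
v 0.322 1.696 1.371
v 0.276 2.738 2.751
v 0.44 1.936 1.193
v 0.395 2.978 2.573
v 0.378 2.187 1.002
v 0.333 3.229 2.382
v 3.15 -1.865 2.745
v 3.814 -1.661 1.928
v 4.006 -3.339 3.072
v 4.67 -3.135 2.255
v 4.705 -2.528 3.139
v 4.176 -1.617 2.936
v 3.644 -3.383 2.064
v 3.115 -2.472 1.861
v 4.12 -2.599 1.507
v 4.775 -2.071 2.171
v 3.045 -2.929 2.829
v 3.7 -2.401 3.493
v 3.407 -1.634 2.307
v 4.413 -3.366 2.693
v 4.433 -3.009 3.212
v 4.824 -2.889 2.732
v 3.619 -1.608 2.9
v 4.01 -1.488 2.42
v 4.533 -1.997 3.132
v 3.81 -3.512 2.58
v 4.201 -3.392 2.1
v 2.996 -2.111 2.268
v 3.387 -1.991 1.788
v 3.287 -3.003 1.868
v 3.977 -2.065 1.58
v 4.48 -2.931 1.772
v 3.877 -3.077 1.66
v 3.566 -2.542 1.541
v 4.362 -1.755 1.97
v 4.865 -2.621 2.163
v 4.885 -2.264 2.682
v 4.574 -1.729 2.563
v 4.542 -2.306 1.723
v 2.955 -2.379 2.837
v 3.458 -3.245 3.03
v 3.246 -3.271 2.437
v 2.935 -2.736 2.318
v 3.34 -2.069 3.228
v 3.843 -2.935 3.42
v 4.254 -2.458 3.459
v 3.943 -1.923 3.34
v 3.278 -2.694 3.277
f 2 1 5
f 2 5 3
f 3 5 6
f 3 6 4
f 5 1 7
f 5 7 6
f 6 7 8
f 6 8 4
f 7 1 9
f 7 9 8
f 8 9 10
f 8 10 4
f 9 1 11
f 9 11 10
f 10 11 12
f 10 12 4
f 11 1 13
f 11 13 12
f 12 13 14
f 12 14 4
f 13 1 15
f 13 15 14
f 14 15 16
f 14 16 4
f 15 1 17
f 15 17 16
f 16 17 18
f 16 18 4
f 17 1 19
f 17 19 18
f 18 19 20
f 18 20 4
f 19 1 21
f 19 21 20
f 20 21 22
f 20 22 4
f 21 1 23
f 21 23 22
f 22 23 24
f 22 24 4
f 23 1 2
f 23 2 24
f 24 2 3
f 24 3 4
f 25 62 41
f 62 36 65
f 41 65 30
f 62 65 41
f 25 41 37
f 41 30 42
f 37 42 26
f 41 42 37
f 25 37 46
f 37 26 47
f 46 47 32
f 37 47 46
f 25 46 58
f 46 32 61
f 58 61 35
f 46 61 58
f 25 58 62
f 58 35 66
f 62 66 36
f 58 66 62
f 26 42 53
f 42 30 56
f 53 56 34
f 42 56 53
f 30 65 43
f 65 36 64
f 43 64 29
f 65 64 43
f 36 66 63
f 66 35 59
f 63 59 27
f 66 59 63
f 35 61 60
f 61 32 48
f 60 48 31
f 61 48 60
f 32 47 52
f 47 26 49
f 52 49 33
f 47 49 52
f 28 54 40
f 54 34 55
f 40 55 29
f 54 55 40
f 28 40 38
f 40 29 39
f 38 39 27
f 40 39 38
f 28 38 45
f 38 27 44
f 45 44 31
f 38 44 45
f 28 45 50
f 45 31 51
f 50 51 33
f 45 51 50
f 28 50 54
f 50 33 57
f 54 57 34
f 50 57 54
f 29 55 43
f 55 34 56
f 43 56 30
f 55 56 43
f 27 39 63
f 39 29 64
f 63 64 36
f 39 64 63
f 31 44 60
f 44 27 59
f 60 59 35
f 44 59 60
f 33 51 52
f 51 31 48
f 52 48 32
f 51 48 52
f 34 57 53
f 57 33 49
f 53 49 26
f 57 49 53



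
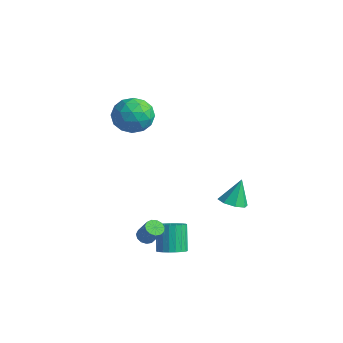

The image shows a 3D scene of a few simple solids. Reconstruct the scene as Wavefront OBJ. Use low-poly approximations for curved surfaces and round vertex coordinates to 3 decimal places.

v 0.601 3.339 -3.483
v 1.093 3.998 -3.766
v 0.539 4.041 -1.957
v 0.442 4.114 -3.845
v -0.116 3.776 -3.712
v -0.254 3.182 -3.444
v 0.108 2.68 -3.199
v 0.759 2.564 -3.12
v 1.317 2.902 -3.253
v 1.455 3.496 -3.521
v 2.629 -2.563 -3.556
v 3.169 -1.946 -3.521
v 2.45 -1.401 -2.068
v 1.911 -2.017 -2.104
v 2.913 -1.807 -3.7
v 2.195 -1.262 -2.247
v 2.609 -1.798 -3.853
v 1.891 -1.253 -2.4
v 2.308 -1.922 -3.955
v 1.59 -1.377 -2.503
v 2.063 -2.157 -3.989
v 1.345 -1.611 -2.536
v 1.915 -2.461 -3.947
v 1.197 -1.916 -2.494
v 1.891 -2.783 -3.838
v 1.173 -2.238 -2.385
v 1.995 -3.067 -3.681
v 1.277 -2.522 -2.228
v 2.208 -3.264 -3.501
v 1.49 -2.719 -2.048
v 2.494 -3.34 -3.332
v 1.776 -2.794 -1.879
v 2.803 -3.281 -3.201
v 2.085 -2.735 -1.748
v 3.083 -3.098 -3.131
v 2.364 -2.552 -1.679
v 3.283 -2.822 -3.136
v 2.565 -2.277 -1.683
v 3.371 -2.502 -3.213
v 2.653 -1.956 -1.76
v 3.33 -2.192 -3.349
v 2.612 -1.647 -1.896
v 1.866 -3.678 -2.268
v 2.222 -3.358 -2.519
v 2.969 -3.342 -1.443
v 2.614 -3.662 -1.192
v 2.022 -3.174 -2.383
v 2.769 -3.158 -1.307
v 1.772 -3.149 -2.21
v 2.519 -3.134 -1.134
v 1.553 -3.293 -2.056
v 2.3 -3.277 -0.98
v 1.433 -3.558 -1.969
v 2.18 -3.543 -0.893
v 1.451 -3.862 -1.977
v 2.198 -3.847 -0.901
v 1.6 -4.107 -2.077
v 2.348 -4.092 -1.001
v 1.835 -4.216 -2.238
v 2.582 -4.2 -1.162
v 2.079 -4.154 -2.409
v 2.826 -4.138 -1.333
v 2.256 -3.941 -2.534
v 3.003 -3.925 -1.458
v 2.309 -3.644 -2.576
v 3.056 -3.628 -1.5
v -3.336 -0.349 4.09
v -2.623 -0.15 3.094
v -2.337 -2.05 4.466
v -1.624 -1.851 3.47
v -1.519 -1.117 4.465
v -2.137 -0.066 4.233
v -2.823 -2.134 3.327
v -3.441 -1.083 3.095
v -2.306 -1.253 2.623
v -1.5 -0.625 3.326
v -3.46 -1.575 4.234
v -2.654 -0.947 4.937
v -3.067 -0.1 3.559
v -1.893 -2.1 4.001
v -1.832 -1.668 4.586
v -1.412 -1.551 4.001
v -2.781 -0.051 4.228
v -2.362 0.066 3.643
v -1.714 -0.502 4.449
v -2.598 -2.266 3.917
v -2.179 -2.149 3.332
v -3.548 -0.649 3.559
v -3.128 -0.532 2.974
v -3.246 -1.698 3.111
v -2.461 -0.632 2.697
v -1.874 -1.631 2.918
v -2.579 -1.798 2.834
v -2.942 -1.18 2.697
v -1.988 -0.262 3.11
v -1.401 -1.262 3.331
v -1.339 -0.83 3.916
v -1.702 -0.213 3.78
v -1.801 -0.911 2.833
v -3.559 -0.938 4.229
v -2.972 -1.938 4.45
v -3.258 -1.987 3.78
v -3.621 -1.37 3.644
v -3.086 -0.569 4.642
v -2.499 -1.568 4.863
v -2.018 -1.02 4.863
v -2.381 -0.402 4.726
v -3.159 -1.289 4.727
f 2 1 4
f 2 4 3
f 4 1 5
f 4 5 3
f 5 1 6
f 5 6 3
f 6 1 7
f 6 7 3
f 7 1 8
f 7 8 3
f 8 1 9
f 8 9 3
f 9 1 10
f 9 10 3
f 10 1 2
f 10 2 3
f 12 11 15
f 12 15 13
f 13 15 16
f 13 16 14
f 15 11 17
f 15 17 16
f 16 17 18
f 16 18 14
f 17 11 19
f 17 19 18
f 18 19 20
f 18 20 14
f 19 11 21
f 19 21 20
f 20 21 22
f 20 22 14
f 21 11 23
f 21 23 22
f 22 23 24
f 22 24 14
f 23 11 25
f 23 25 24
f 24 25 26
f 24 26 14
f 25 11 27
f 25 27 26
f 26 27 28
f 26 28 14
f 27 11 29
f 27 29 28
f 28 29 30
f 28 30 14
f 29 11 31
f 29 31 30
f 30 31 32
f 30 32 14
f 31 11 33
f 31 33 32
f 32 33 34
f 32 34 14
f 33 11 35
f 33 35 34
f 34 35 36
f 34 36 14
f 35 11 37
f 35 37 36
f 36 37 38
f 36 38 14
f 37 11 39
f 37 39 38
f 38 39 40
f 38 40 14
f 39 11 41
f 39 41 40
f 40 41 42
f 40 42 14
f 41 11 12
f 41 12 42
f 42 12 13
f 42 13 14
f 44 43 47
f 44 47 45
f 45 47 48
f 45 48 46
f 47 43 49
f 47 49 48
f 48 49 50
f 48 50 46
f 49 43 51
f 49 51 50
f 50 51 52
f 50 52 46
f 51 43 53
f 51 53 52
f 52 53 54
f 52 54 46
f 53 43 55
f 53 55 54
f 54 55 56
f 54 56 46
f 55 43 57
f 55 57 56
f 56 57 58
f 56 58 46
f 57 43 59
f 57 59 58
f 58 59 60
f 58 60 46
f 59 43 61
f 59 61 60
f 60 61 62
f 60 62 46
f 61 43 63
f 61 63 62
f 62 63 64
f 62 64 46
f 63 43 65
f 63 65 64
f 64 65 66
f 64 66 46
f 65 43 44
f 65 44 66
f 66 44 45
f 66 45 46
f 67 104 83
f 104 78 107
f 83 107 72
f 104 107 83
f 67 83 79
f 83 72 84
f 79 84 68
f 83 84 79
f 67 79 88
f 79 68 89
f 88 89 74
f 79 89 88
f 67 88 100
f 88 74 103
f 100 103 77
f 88 103 100
f 67 100 104
f 100 77 108
f 104 108 78
f 100 108 104
f 68 84 95
f 84 72 98
f 95 98 76
f 84 98 95
f 72 107 85
f 107 78 106
f 85 106 71
f 107 106 85
f 78 108 105
f 108 77 101
f 105 101 69
f 108 101 105
f 77 103 102
f 103 74 90
f 102 90 73
f 103 90 102
f 74 89 94
f 89 68 91
f 94 91 75
f 89 91 94
f 70 96 82
f 96 76 97
f 82 97 71
f 96 97 82
f 70 82 80
f 82 71 81
f 80 81 69
f 82 81 80
f 70 80 87
f 80 69 86
f 87 86 73
f 80 86 87
f 70 87 92
f 87 73 93
f 92 93 75
f 87 93 92
f 70 92 96
f 92 75 99
f 96 99 76
f 92 99 96
f 71 97 85
f 97 76 98
f 85 98 72
f 97 98 85
f 69 81 105
f 81 71 106
f 105 106 78
f 81 106 105
f 73 86 102
f 86 69 101
f 102 101 77
f 86 101 102
f 75 93 94
f 93 73 90
f 94 90 74
f 93 90 94
f 76 99 95
f 99 75 91
f 95 91 68
f 99 91 95



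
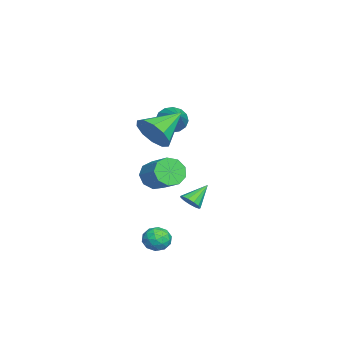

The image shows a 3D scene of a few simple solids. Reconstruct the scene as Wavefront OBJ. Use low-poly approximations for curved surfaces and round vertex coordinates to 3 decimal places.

v 2.114 -3.091 2.609
v 2.774 -2.991 3.42
v 0.846 -1.869 3.491
v 2.917 -2.53 2.986
v 2.754 -2.283 2.409
v 2.346 -2.345 1.908
v 1.85 -2.692 1.675
v 1.455 -3.192 1.799
v 1.311 -3.653 2.232
v 1.475 -3.899 2.81
v 1.883 -3.837 3.311
v 2.379 -3.49 3.544
v 3.45 -1.271 -1.131
v 3.641 -1.587 -0.684
v 2.75 -0.529 -0.309
v 3.855 -1.342 -0.722
v 3.94 -1.075 -0.891
v 3.869 -0.871 -1.135
v 3.666 -0.793 -1.379
v 3.393 -0.867 -1.544
v 3.139 -1.069 -1.577
v 2.983 -1.335 -1.47
v 2.976 -1.581 -1.255
v 3.119 -1.729 -1
v 3.367 -1.731 -0.787
v 1.373 -3.059 -0.391
v 1.966 -3.559 -0.713
v 3.041 -2.761 0.029
v 2.447 -2.261 0.351
v 1.876 -3.112 -1.062
v 2.95 -2.314 -0.32
v 1.55 -2.64 -1.097
v 2.624 -1.842 -0.355
v 1.141 -2.364 -0.802
v 2.215 -1.566 -0.06
v 0.841 -2.413 -0.315
v 1.915 -1.616 0.427
v 0.79 -2.765 0.137
v 1.864 -1.967 0.879
v 1.011 -3.254 0.342
v 2.086 -2.456 1.084
v 1.402 -3.652 0.203
v 2.477 -2.854 0.946
v 1.78 -3.772 -0.213
v 2.854 -2.974 0.529
v -3.504 -2.713 1.286
v -3.235 -2.329 0.625
v -1.696 -2.207 2.314
v -3.441 -2.037 0.844
v -3.664 -1.926 1.181
v -3.844 -2.026 1.546
v -3.933 -2.31 1.842
v -3.907 -2.702 1.988
v -3.772 -3.097 1.946
v -3.566 -3.389 1.728
v -3.343 -3.5 1.39
v -3.163 -3.4 1.025
v -3.074 -3.116 0.73
v -3.101 -2.724 0.583
v 2.913 -2.208 -3.835
v 3.353 -2.28 -3.249
v 3.067 -3.36 -4.091
v 3.507 -3.432 -3.505
v 2.786 -3.314 -3.413
v 2.691 -2.602 -3.254
v 3.729 -3.038 -4.086
v 3.634 -2.326 -3.927
v 3.857 -2.793 -3.404
v 3.274 -2.963 -2.988
v 3.146 -2.677 -4.352
v 2.563 -2.847 -3.936
v 3.12 -2.142 -3.519
v 3.3 -3.498 -3.821
v 2.877 -3.428 -3.766
v 3.135 -3.47 -3.422
v 2.731 -2.332 -3.522
v 2.989 -2.374 -3.178
v 2.656 -2.982 -3.274
v 3.431 -3.266 -4.162
v 3.689 -3.308 -3.818
v 3.285 -2.17 -3.918
v 3.543 -2.212 -3.574
v 3.764 -2.658 -4.066
v 3.674 -2.486 -3.266
v 3.765 -3.164 -3.417
v 3.895 -2.933 -3.758
v 3.839 -2.514 -3.665
v 3.332 -2.587 -3.021
v 3.422 -3.264 -3.172
v 2.999 -3.195 -3.118
v 2.943 -2.776 -3.025
v 3.628 -2.888 -3.113
v 2.998 -2.376 -4.168
v 3.088 -3.053 -4.319
v 3.477 -2.864 -4.315
v 3.421 -2.445 -4.222
v 2.655 -2.476 -3.923
v 2.746 -3.154 -4.074
v 2.581 -3.126 -3.675
v 2.525 -2.707 -3.582
v 2.792 -2.752 -4.227
f 2 1 4
f 2 4 3
f 4 1 5
f 4 5 3
f 5 1 6
f 5 6 3
f 6 1 7
f 6 7 3
f 7 1 8
f 7 8 3
f 8 1 9
f 8 9 3
f 9 1 10
f 9 10 3
f 10 1 11
f 10 11 3
f 11 1 12
f 11 12 3
f 12 1 2
f 12 2 3
f 14 13 16
f 14 16 15
f 16 13 17
f 16 17 15
f 17 13 18
f 17 18 15
f 18 13 19
f 18 19 15
f 19 13 20
f 19 20 15
f 20 13 21
f 20 21 15
f 21 13 22
f 21 22 15
f 22 13 23
f 22 23 15
f 23 13 24
f 23 24 15
f 24 13 25
f 24 25 15
f 25 13 14
f 25 14 15
f 27 26 30
f 27 30 28
f 28 30 31
f 28 31 29
f 30 26 32
f 30 32 31
f 31 32 33
f 31 33 29
f 32 26 34
f 32 34 33
f 33 34 35
f 33 35 29
f 34 26 36
f 34 36 35
f 35 36 37
f 35 37 29
f 36 26 38
f 36 38 37
f 37 38 39
f 37 39 29
f 38 26 40
f 38 40 39
f 39 40 41
f 39 41 29
f 40 26 42
f 40 42 41
f 41 42 43
f 41 43 29
f 42 26 44
f 42 44 43
f 43 44 45
f 43 45 29
f 44 26 27
f 44 27 45
f 45 27 28
f 45 28 29
f 47 46 49
f 47 49 48
f 49 46 50
f 49 50 48
f 50 46 51
f 50 51 48
f 51 46 52
f 51 52 48
f 52 46 53
f 52 53 48
f 53 46 54
f 53 54 48
f 54 46 55
f 54 55 48
f 55 46 56
f 55 56 48
f 56 46 57
f 56 57 48
f 57 46 58
f 57 58 48
f 58 46 59
f 58 59 48
f 59 46 47
f 59 47 48
f 60 97 76
f 97 71 100
f 76 100 65
f 97 100 76
f 60 76 72
f 76 65 77
f 72 77 61
f 76 77 72
f 60 72 81
f 72 61 82
f 81 82 67
f 72 82 81
f 60 81 93
f 81 67 96
f 93 96 70
f 81 96 93
f 60 93 97
f 93 70 101
f 97 101 71
f 93 101 97
f 61 77 88
f 77 65 91
f 88 91 69
f 77 91 88
f 65 100 78
f 100 71 99
f 78 99 64
f 100 99 78
f 71 101 98
f 101 70 94
f 98 94 62
f 101 94 98
f 70 96 95
f 96 67 83
f 95 83 66
f 96 83 95
f 67 82 87
f 82 61 84
f 87 84 68
f 82 84 87
f 63 89 75
f 89 69 90
f 75 90 64
f 89 90 75
f 63 75 73
f 75 64 74
f 73 74 62
f 75 74 73
f 63 73 80
f 73 62 79
f 80 79 66
f 73 79 80
f 63 80 85
f 80 66 86
f 85 86 68
f 80 86 85
f 63 85 89
f 85 68 92
f 89 92 69
f 85 92 89
f 64 90 78
f 90 69 91
f 78 91 65
f 90 91 78
f 62 74 98
f 74 64 99
f 98 99 71
f 74 99 98
f 66 79 95
f 79 62 94
f 95 94 70
f 79 94 95
f 68 86 87
f 86 66 83
f 87 83 67
f 86 83 87
f 69 92 88
f 92 68 84
f 88 84 61
f 92 84 88



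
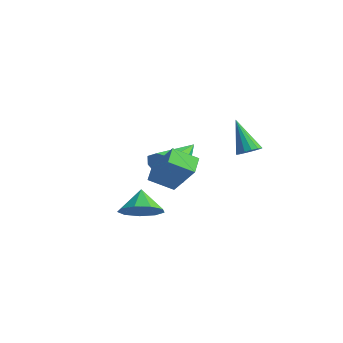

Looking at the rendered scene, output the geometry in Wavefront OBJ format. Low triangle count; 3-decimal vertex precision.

v 4.149 -3.305 0.141
v 4.951 -3.397 0.748
v 3.511 -2.815 1.059
v 4.964 -2.784 0.429
v 4.596 -2.415 -0.024
v 4.018 -2.462 -0.4
v 3.502 -2.904 -0.523
v 3.287 -3.534 -0.335
v 3.476 -4.056 0.076
v 3.98 -4.227 0.517
v 4.562 -3.967 0.782
v 3.143 -2.197 1.309
v 2.576 -1.519 1.732
v 3.786 -1.27 0.684
v 3.218 -0.592 1.106
v 4.402 -2.068 2.794
v 3.834 -1.39 3.216
v 5.044 -1.141 2.168
v 4.477 -0.463 2.591
v 4.397 2.388 2.201
v 4.854 2.127 2.51
v 3.383 2.452 3.759
v 4.908 2.437 2.532
v 4.824 2.735 2.465
v 4.626 2.939 2.328
v 4.367 2.996 2.157
v 4.116 2.889 1.997
v 3.94 2.649 1.893
v 3.887 2.339 1.871
v 3.97 2.041 1.937
v 4.168 1.837 2.075
v 4.427 1.78 2.246
v 4.678 1.886 2.405
v 2.182 -0.414 1.15
v 2.694 0.062 0.314
v 1.698 1.474 1.93
v 1.978 -0.051 0.143
v 1.356 -0.334 0.443
v 1.122 -0.655 1.074
v 1.383 -0.863 1.741
v 2.018 -0.861 2.131
v 2.73 -0.65 2.062
v 3.186 -0.329 1.567
v 3.171 -0.048 0.877
f 2 1 4
f 2 4 3
f 4 1 5
f 4 5 3
f 5 1 6
f 5 6 3
f 6 1 7
f 6 7 3
f 7 1 8
f 7 8 3
f 8 1 9
f 8 9 3
f 9 1 10
f 9 10 3
f 10 1 11
f 10 11 3
f 11 1 2
f 11 2 3
f 13 15 12
f 16 13 12
f 12 15 14
f 14 16 12
f 13 19 15
f 17 13 16
f 17 19 13
f 15 19 14
f 18 16 14
f 14 19 18
f 18 17 16
f 19 17 18
f 21 20 23
f 21 23 22
f 23 20 24
f 23 24 22
f 24 20 25
f 24 25 22
f 25 20 26
f 25 26 22
f 26 20 27
f 26 27 22
f 27 20 28
f 27 28 22
f 28 20 29
f 28 29 22
f 29 20 30
f 29 30 22
f 30 20 31
f 30 31 22
f 31 20 32
f 31 32 22
f 32 20 33
f 32 33 22
f 33 20 21
f 33 21 22
f 35 34 37
f 35 37 36
f 37 34 38
f 37 38 36
f 38 34 39
f 38 39 36
f 39 34 40
f 39 40 36
f 40 34 41
f 40 41 36
f 41 34 42
f 41 42 36
f 42 34 43
f 42 43 36
f 43 34 44
f 43 44 36
f 44 34 35
f 44 35 36



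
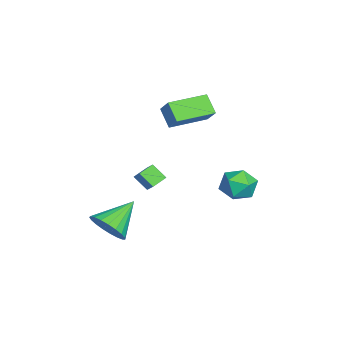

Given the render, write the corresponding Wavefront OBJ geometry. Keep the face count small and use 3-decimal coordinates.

v -0.413 3.775 0.614
v 0.237 4.444 0.533
v 0.603 2.736 0.187
v 1.253 3.405 0.106
v 0.932 3.165 0.951
v 0.304 3.807 1.215
v 0.536 3.373 -0.495
v -0.092 4.015 -0.231
v 0.823 4.195 -0.153
v 1.068 4.067 0.741
v -0.228 3.113 -0.021
v 0.017 2.985 0.873
v 2.937 -1.921 -0.982
v 3.65 -1.257 -0.879
v 1.803 -0.859 0.022
v 3.466 -1.131 -1.22
v 3.19 -1.143 -1.52
v 2.871 -1.288 -1.727
v 2.563 -1.543 -1.805
v 2.32 -1.864 -1.74
v 2.183 -2.194 -1.545
v 2.177 -2.478 -1.252
v 2.302 -2.665 -0.912
v 2.537 -2.723 -0.585
v 2.842 -2.643 -0.326
v 3.162 -2.438 -0.18
v 3.444 -2.144 -0.173
v 3.638 -1.811 -0.306
v 3.711 -1.497 -0.556
v -1.328 0.079 -0.555
v -1.632 -0.541 0.084
v -0.673 0.389 0.059
v -0.977 -0.23 0.697
v -0.803 -0.47 -0.837
v -1.107 -1.089 -0.199
v -0.148 -0.159 -0.224
v -0.452 -0.779 0.415
v -2.931 2.115 2.594
v -3.612 1.69 3.403
v -2.246 2.505 3.376
v -2.928 2.079 4.185
v -1.932 0.441 2.555
v -2.614 0.015 3.364
v -1.248 0.83 3.337
v -1.929 0.405 4.146
f 1 12 6
f 1 6 2
f 1 2 8
f 1 8 11
f 1 11 12
f 2 6 10
f 6 12 5
f 12 11 3
f 11 8 7
f 8 2 9
f 4 10 5
f 4 5 3
f 4 3 7
f 4 7 9
f 4 9 10
f 5 10 6
f 3 5 12
f 7 3 11
f 9 7 8
f 10 9 2
f 14 13 16
f 14 16 15
f 16 13 17
f 16 17 15
f 17 13 18
f 17 18 15
f 18 13 19
f 18 19 15
f 19 13 20
f 19 20 15
f 20 13 21
f 20 21 15
f 21 13 22
f 21 22 15
f 22 13 23
f 22 23 15
f 23 13 24
f 23 24 15
f 24 13 25
f 24 25 15
f 25 13 26
f 25 26 15
f 26 13 27
f 26 27 15
f 27 13 28
f 27 28 15
f 28 13 29
f 28 29 15
f 29 13 14
f 29 14 15
f 31 33 30
f 34 31 30
f 30 33 32
f 32 34 30
f 31 37 33
f 35 31 34
f 35 37 31
f 33 37 32
f 36 34 32
f 32 37 36
f 36 35 34
f 37 35 36
f 39 41 38
f 42 39 38
f 38 41 40
f 40 42 38
f 39 45 41
f 43 39 42
f 43 45 39
f 41 45 40
f 44 42 40
f 40 45 44
f 44 43 42
f 45 43 44



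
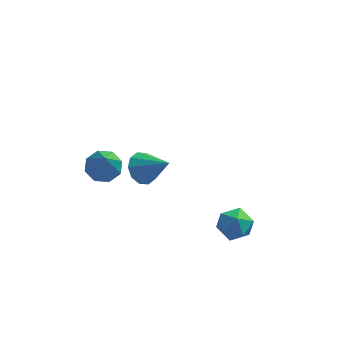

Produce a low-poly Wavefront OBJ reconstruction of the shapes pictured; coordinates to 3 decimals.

v 0.277 -1.582 -3.614
v 0.715 -1.327 -3.171
v 0.025 -2.373 -2.909
v 0.463 -2.118 -2.466
v -0.101 -1.782 -2.613
v 0.054 -1.293 -3.048
v 0.686 -2.407 -3.032
v 0.841 -1.918 -3.467
v 0.968 -1.837 -2.811
v 0.481 -1.451 -2.552
v 0.259 -2.249 -3.528
v -0.228 -1.863 -3.269
v -3.914 -1.485 -0.928
v -3.355 -1.232 -0.839
v -3.626 -2.695 0.688
v -3.697 -1.002 -0.605
v -4.167 -1.054 -0.561
v -4.488 -1.359 -0.732
v -4.473 -1.737 -1.018
v -4.13 -1.968 -1.251
v -3.661 -1.915 -1.296
v -3.339 -1.611 -1.125
v -3.164 1.677 -3.974
v -2.717 2.039 -4.316
v -2.196 1.263 -3.146
v -2.871 2.278 -4.016
v -3.138 2.288 -3.699
v -3.414 2.064 -3.487
v -3.596 1.693 -3.461
v -3.612 1.315 -3.631
v -3.458 1.076 -3.932
v -3.191 1.067 -4.249
v -2.914 1.291 -4.46
v -2.733 1.662 -4.486
f 1 12 6
f 1 6 2
f 1 2 8
f 1 8 11
f 1 11 12
f 2 6 10
f 6 12 5
f 12 11 3
f 11 8 7
f 8 2 9
f 4 10 5
f 4 5 3
f 4 3 7
f 4 7 9
f 4 9 10
f 5 10 6
f 3 5 12
f 7 3 11
f 9 7 8
f 10 9 2
f 14 13 16
f 14 16 15
f 16 13 17
f 16 17 15
f 17 13 18
f 17 18 15
f 18 13 19
f 18 19 15
f 19 13 20
f 19 20 15
f 20 13 21
f 20 21 15
f 21 13 22
f 21 22 15
f 22 13 14
f 22 14 15
f 24 23 26
f 24 26 25
f 26 23 27
f 26 27 25
f 27 23 28
f 27 28 25
f 28 23 29
f 28 29 25
f 29 23 30
f 29 30 25
f 30 23 31
f 30 31 25
f 31 23 32
f 31 32 25
f 32 23 33
f 32 33 25
f 33 23 34
f 33 34 25
f 34 23 24
f 34 24 25



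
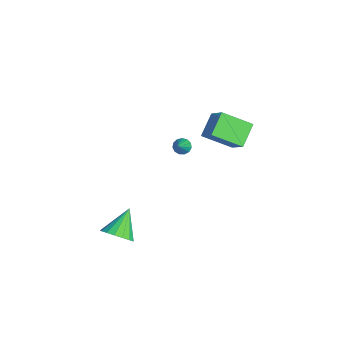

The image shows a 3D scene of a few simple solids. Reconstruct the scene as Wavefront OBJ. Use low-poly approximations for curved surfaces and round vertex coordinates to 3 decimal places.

v -3.608 2.783 0.932
v -2.214 3.07 2.236
v -3.077 4.521 -0.018
v -1.684 4.808 1.286
v -2.536 1.932 -0.026
v -1.143 2.219 1.278
v -2.006 3.67 -0.976
v -0.612 3.957 0.328
v 0.809 0.081 2.438
v 1.18 0.406 2.218
v 1.911 -0.401 3.582
v 1.034 0.572 2.428
v 0.817 0.582 2.641
v 0.598 0.432 2.79
v 0.445 0.172 2.827
v 0.408 -0.118 2.741
v 0.498 -0.344 2.558
v 0.687 -0.435 2.338
v 0.914 -0.363 2.149
v 1.108 -0.149 2.052
v 1.207 0.138 2.078
v 1.731 -3.867 -4.209
v 2.338 -3.037 -4.277
v 0.569 -2.913 -2.951
v 2.006 -2.97 -4.635
v 1.61 -3.108 -4.895
v 1.243 -3.42 -4.998
v 0.987 -3.834 -4.921
v 0.902 -4.256 -4.68
v 1.006 -4.588 -4.331
v 1.277 -4.756 -3.955
v 1.652 -4.719 -3.636
v 2.044 -4.487 -3.449
v 2.365 -4.114 -3.436
v 2.541 -3.683 -3.6
v 2.531 -3.295 -3.904
f 2 4 1
f 5 2 1
f 1 4 3
f 3 5 1
f 2 8 4
f 6 2 5
f 6 8 2
f 4 8 3
f 7 5 3
f 3 8 7
f 7 6 5
f 8 6 7
f 10 9 12
f 10 12 11
f 12 9 13
f 12 13 11
f 13 9 14
f 13 14 11
f 14 9 15
f 14 15 11
f 15 9 16
f 15 16 11
f 16 9 17
f 16 17 11
f 17 9 18
f 17 18 11
f 18 9 19
f 18 19 11
f 19 9 20
f 19 20 11
f 20 9 21
f 20 21 11
f 21 9 10
f 21 10 11
f 23 22 25
f 23 25 24
f 25 22 26
f 25 26 24
f 26 22 27
f 26 27 24
f 27 22 28
f 27 28 24
f 28 22 29
f 28 29 24
f 29 22 30
f 29 30 24
f 30 22 31
f 30 31 24
f 31 22 32
f 31 32 24
f 32 22 33
f 32 33 24
f 33 22 34
f 33 34 24
f 34 22 35
f 34 35 24
f 35 22 36
f 35 36 24
f 36 22 23
f 36 23 24



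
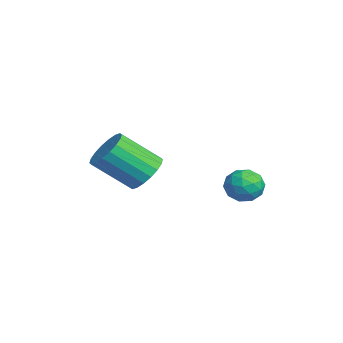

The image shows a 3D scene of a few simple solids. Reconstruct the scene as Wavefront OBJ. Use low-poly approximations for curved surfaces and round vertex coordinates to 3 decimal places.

v 1.52 2.843 1.16
v 1.852 3.119 1.882
v 2.648 2.121 0.918
v 2.98 2.397 1.64
v 2.328 1.865 1.652
v 1.631 2.311 1.802
v 2.869 2.929 0.998
v 2.172 3.375 1.148
v 2.686 3.172 1.782
v 2.352 2.514 2.186
v 2.148 2.726 0.614
v 1.814 2.068 1.018
v 1.587 3.045 1.543
v 2.913 2.195 1.257
v 2.53 1.883 1.265
v 2.725 2.045 1.689
v 1.457 2.57 1.496
v 1.653 2.732 1.92
v 1.932 1.995 1.785
v 2.847 2.508 0.88
v 3.043 2.67 1.304
v 1.775 3.195 1.111
v 1.97 3.357 1.535
v 2.568 3.245 1.015
v 2.272 3.238 1.908
v 2.935 2.813 1.765
v 2.87 3.126 1.388
v 2.46 3.388 1.476
v 2.076 2.851 2.146
v 2.739 2.427 2.003
v 2.356 2.114 2.011
v 1.946 2.376 2.099
v 2.566 2.882 2.087
v 1.761 2.813 0.797
v 2.424 2.389 0.654
v 2.554 2.864 0.701
v 2.144 3.126 0.789
v 1.565 2.427 1.035
v 2.228 2.002 0.892
v 2.04 1.852 1.324
v 1.63 2.114 1.412
v 1.934 2.358 0.713
v 0.472 -0.828 1.565
v 0.936 -0.319 2.234
v 0.712 -1.863 3.564
v 0.248 -2.372 2.895
v 0.529 -0.207 2.295
v 0.304 -1.751 3.625
v 0.11 -0.218 2.212
v -0.115 -1.762 3.542
v -0.237 -0.35 2.001
v -0.462 -1.894 3.33
v -0.444 -0.576 1.703
v -0.668 -2.12 3.032
v -0.469 -0.852 1.378
v -0.694 -2.396 2.707
v -0.308 -1.124 1.09
v -0.532 -2.668 2.42
v 0.008 -1.337 0.896
v -0.216 -2.881 2.226
v 0.416 -1.449 0.835
v 0.191 -2.993 2.165
v 0.835 -1.438 0.918
v 0.61 -2.982 2.248
v 1.182 -1.306 1.13
v 0.957 -2.85 2.459
v 1.388 -1.08 1.428
v 1.164 -2.624 2.757
v 1.414 -0.804 1.753
v 1.189 -2.348 3.082
v 1.252 -0.532 2.04
v 1.028 -2.076 3.37
f 1 38 17
f 38 12 41
f 17 41 6
f 38 41 17
f 1 17 13
f 17 6 18
f 13 18 2
f 17 18 13
f 1 13 22
f 13 2 23
f 22 23 8
f 13 23 22
f 1 22 34
f 22 8 37
f 34 37 11
f 22 37 34
f 1 34 38
f 34 11 42
f 38 42 12
f 34 42 38
f 2 18 29
f 18 6 32
f 29 32 10
f 18 32 29
f 6 41 19
f 41 12 40
f 19 40 5
f 41 40 19
f 12 42 39
f 42 11 35
f 39 35 3
f 42 35 39
f 11 37 36
f 37 8 24
f 36 24 7
f 37 24 36
f 8 23 28
f 23 2 25
f 28 25 9
f 23 25 28
f 4 30 16
f 30 10 31
f 16 31 5
f 30 31 16
f 4 16 14
f 16 5 15
f 14 15 3
f 16 15 14
f 4 14 21
f 14 3 20
f 21 20 7
f 14 20 21
f 4 21 26
f 21 7 27
f 26 27 9
f 21 27 26
f 4 26 30
f 26 9 33
f 30 33 10
f 26 33 30
f 5 31 19
f 31 10 32
f 19 32 6
f 31 32 19
f 3 15 39
f 15 5 40
f 39 40 12
f 15 40 39
f 7 20 36
f 20 3 35
f 36 35 11
f 20 35 36
f 9 27 28
f 27 7 24
f 28 24 8
f 27 24 28
f 10 33 29
f 33 9 25
f 29 25 2
f 33 25 29
f 44 43 47
f 44 47 45
f 45 47 48
f 45 48 46
f 47 43 49
f 47 49 48
f 48 49 50
f 48 50 46
f 49 43 51
f 49 51 50
f 50 51 52
f 50 52 46
f 51 43 53
f 51 53 52
f 52 53 54
f 52 54 46
f 53 43 55
f 53 55 54
f 54 55 56
f 54 56 46
f 55 43 57
f 55 57 56
f 56 57 58
f 56 58 46
f 57 43 59
f 57 59 58
f 58 59 60
f 58 60 46
f 59 43 61
f 59 61 60
f 60 61 62
f 60 62 46
f 61 43 63
f 61 63 62
f 62 63 64
f 62 64 46
f 63 43 65
f 63 65 64
f 64 65 66
f 64 66 46
f 65 43 67
f 65 67 66
f 66 67 68
f 66 68 46
f 67 43 69
f 67 69 68
f 68 69 70
f 68 70 46
f 69 43 71
f 69 71 70
f 70 71 72
f 70 72 46
f 71 43 44
f 71 44 72
f 72 44 45
f 72 45 46



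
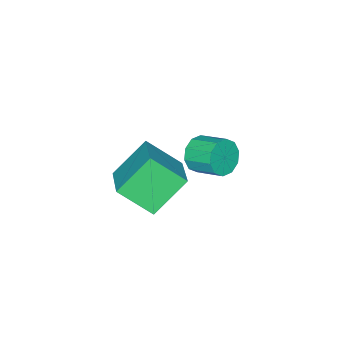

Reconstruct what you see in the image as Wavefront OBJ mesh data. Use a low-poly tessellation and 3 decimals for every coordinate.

v 3.506 -1.446 -0.853
v 2.241 -0.947 0.459
v 2.88 -0.256 -1.91
v 1.614 0.243 -0.597
v 4.786 -0.123 -0.123
v 3.52 0.376 1.19
v 4.159 1.067 -1.179
v 2.894 1.566 0.133
v -0.459 -0.661 -2.094
v 0.087 -0.871 -1.506
v 0.045 0.33 -1.037
v -0.501 0.541 -1.626
v 0.35 -0.703 -1.913
v 0.308 0.498 -1.445
v 0.303 -0.519 -2.39
v 0.262 0.682 -1.921
v -0.034 -0.389 -2.753
v -0.076 0.812 -2.285
v -0.534 -0.363 -2.865
v -0.576 0.839 -2.397
v -1.005 -0.45 -2.683
v -1.047 0.751 -2.214
v -1.268 -0.618 -2.275
v -1.31 0.583 -1.807
v -1.222 -0.802 -1.799
v -1.263 0.399 -1.33
v -0.884 -0.932 -1.435
v -0.926 0.269 -0.967
v -0.384 -0.959 -1.323
v -0.426 0.243 -0.855
f 2 4 1
f 5 2 1
f 1 4 3
f 3 5 1
f 2 8 4
f 6 2 5
f 6 8 2
f 4 8 3
f 7 5 3
f 3 8 7
f 7 6 5
f 8 6 7
f 10 9 13
f 10 13 11
f 11 13 14
f 11 14 12
f 13 9 15
f 13 15 14
f 14 15 16
f 14 16 12
f 15 9 17
f 15 17 16
f 16 17 18
f 16 18 12
f 17 9 19
f 17 19 18
f 18 19 20
f 18 20 12
f 19 9 21
f 19 21 20
f 20 21 22
f 20 22 12
f 21 9 23
f 21 23 22
f 22 23 24
f 22 24 12
f 23 9 25
f 23 25 24
f 24 25 26
f 24 26 12
f 25 9 27
f 25 27 26
f 26 27 28
f 26 28 12
f 27 9 29
f 27 29 28
f 28 29 30
f 28 30 12
f 29 9 10
f 29 10 30
f 30 10 11
f 30 11 12



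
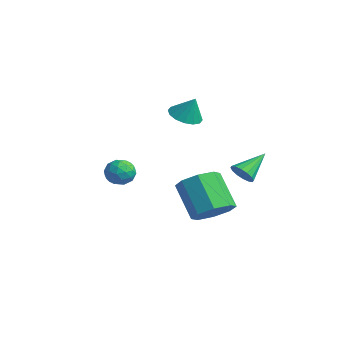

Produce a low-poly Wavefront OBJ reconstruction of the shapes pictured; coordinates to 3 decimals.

v -0.217 -1.533 -1.446
v 0.227 -1.865 -0.886
v -1.007 -2.535 -1.414
v -0.563 -2.867 -0.854
v -0.983 -2.22 -0.691
v -0.495 -1.601 -0.711
v -0.285 -2.799 -1.589
v 0.203 -2.18 -1.609
v 0.185 -2.648 -0.974
v -0.246 -2.29 -0.419
v -0.534 -2.11 -1.881
v -0.965 -1.752 -1.326
v 0.074 -1.611 -1.169
v -0.854 -2.789 -1.131
v -1.101 -2.408 -1.035
v -0.84 -2.604 -0.706
v -0.35 -1.456 -1.066
v -0.089 -1.651 -0.737
v -0.8 -1.86 -0.622
v -0.691 -2.749 -1.563
v -0.43 -2.944 -1.234
v 0.06 -1.796 -1.594
v 0.321 -1.992 -1.265
v 0.02 -2.54 -1.678
v 0.311 -2.267 -0.892
v -0.153 -2.855 -0.873
v 0.01 -2.815 -1.305
v 0.297 -2.452 -1.316
v 0.057 -2.056 -0.565
v -0.407 -2.645 -0.546
v -0.654 -2.265 -0.451
v -0.367 -1.901 -0.463
v 0.033 -2.516 -0.617
v -0.373 -1.755 -1.754
v -0.837 -2.344 -1.735
v -0.413 -2.499 -1.837
v -0.126 -2.135 -1.849
v -0.627 -1.545 -1.427
v -1.091 -2.133 -1.408
v -1.077 -1.948 -0.984
v -0.79 -1.585 -0.995
v -0.813 -1.884 -1.683
v -2.122 2.088 1.139
v -1.39 1.641 0.944
v -1.638 2.372 2.301
v -1.308 2.067 0.805
v -1.445 2.499 0.756
v -1.763 2.82 0.81
v -2.177 2.946 0.952
v -2.577 2.841 1.144
v -2.854 2.535 1.335
v -2.936 2.108 1.473
v -2.799 1.677 1.522
v -2.481 1.355 1.469
v -2.067 1.23 1.327
v -1.667 1.334 1.135
v 2.656 0.989 -3.199
v 3.406 1.404 -2.525
v 2.015 1.325 -0.928
v 1.264 0.911 -1.601
v 2.947 1.995 -2.895
v 1.556 1.916 -1.298
v 2.318 1.997 -3.443
v 0.927 1.918 -1.845
v 1.887 1.408 -3.848
v 0.495 1.33 -2.25
v 1.905 0.575 -3.872
v 0.514 0.496 -2.275
v 2.364 -0.016 -3.502
v 0.973 -0.095 -1.905
v 2.993 -0.018 -2.955
v 1.602 -0.097 -1.357
v 3.425 0.57 -2.55
v 2.033 0.492 -0.952
v 4.018 1.635 -0.402
v 4.558 1.917 -0.658
v 3.762 2.965 0.522
v 4.303 2.011 -0.864
v 3.971 2.005 -0.947
v 3.653 1.899 -0.884
v 3.432 1.723 -0.692
v 3.368 1.523 -0.422
v 3.479 1.353 -0.147
v 3.734 1.259 0.059
v 4.065 1.265 0.142
v 4.384 1.371 0.079
v 4.605 1.547 -0.113
v 4.669 1.747 -0.383
f 1 38 17
f 38 12 41
f 17 41 6
f 38 41 17
f 1 17 13
f 17 6 18
f 13 18 2
f 17 18 13
f 1 13 22
f 13 2 23
f 22 23 8
f 13 23 22
f 1 22 34
f 22 8 37
f 34 37 11
f 22 37 34
f 1 34 38
f 34 11 42
f 38 42 12
f 34 42 38
f 2 18 29
f 18 6 32
f 29 32 10
f 18 32 29
f 6 41 19
f 41 12 40
f 19 40 5
f 41 40 19
f 12 42 39
f 42 11 35
f 39 35 3
f 42 35 39
f 11 37 36
f 37 8 24
f 36 24 7
f 37 24 36
f 8 23 28
f 23 2 25
f 28 25 9
f 23 25 28
f 4 30 16
f 30 10 31
f 16 31 5
f 30 31 16
f 4 16 14
f 16 5 15
f 14 15 3
f 16 15 14
f 4 14 21
f 14 3 20
f 21 20 7
f 14 20 21
f 4 21 26
f 21 7 27
f 26 27 9
f 21 27 26
f 4 26 30
f 26 9 33
f 30 33 10
f 26 33 30
f 5 31 19
f 31 10 32
f 19 32 6
f 31 32 19
f 3 15 39
f 15 5 40
f 39 40 12
f 15 40 39
f 7 20 36
f 20 3 35
f 36 35 11
f 20 35 36
f 9 27 28
f 27 7 24
f 28 24 8
f 27 24 28
f 10 33 29
f 33 9 25
f 29 25 2
f 33 25 29
f 44 43 46
f 44 46 45
f 46 43 47
f 46 47 45
f 47 43 48
f 47 48 45
f 48 43 49
f 48 49 45
f 49 43 50
f 49 50 45
f 50 43 51
f 50 51 45
f 51 43 52
f 51 52 45
f 52 43 53
f 52 53 45
f 53 43 54
f 53 54 45
f 54 43 55
f 54 55 45
f 55 43 56
f 55 56 45
f 56 43 44
f 56 44 45
f 58 57 61
f 58 61 59
f 59 61 62
f 59 62 60
f 61 57 63
f 61 63 62
f 62 63 64
f 62 64 60
f 63 57 65
f 63 65 64
f 64 65 66
f 64 66 60
f 65 57 67
f 65 67 66
f 66 67 68
f 66 68 60
f 67 57 69
f 67 69 68
f 68 69 70
f 68 70 60
f 69 57 71
f 69 71 70
f 70 71 72
f 70 72 60
f 71 57 73
f 71 73 72
f 72 73 74
f 72 74 60
f 73 57 58
f 73 58 74
f 74 58 59
f 74 59 60
f 76 75 78
f 76 78 77
f 78 75 79
f 78 79 77
f 79 75 80
f 79 80 77
f 80 75 81
f 80 81 77
f 81 75 82
f 81 82 77
f 82 75 83
f 82 83 77
f 83 75 84
f 83 84 77
f 84 75 85
f 84 85 77
f 85 75 86
f 85 86 77
f 86 75 87
f 86 87 77
f 87 75 88
f 87 88 77
f 88 75 76
f 88 76 77

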